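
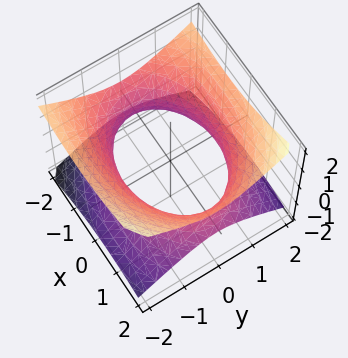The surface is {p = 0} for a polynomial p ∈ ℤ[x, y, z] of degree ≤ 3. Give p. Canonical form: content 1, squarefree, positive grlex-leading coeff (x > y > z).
x^2 + x*z + 2*y^2 - 3*z^2 - 3

(a) The degree is 2 — the shape is more complex than any degree-1 surface.
(b) Checking where it meets the axes: no z-intercept at any integer in the box.
(c) Solving for integer coefficients yields p as stated.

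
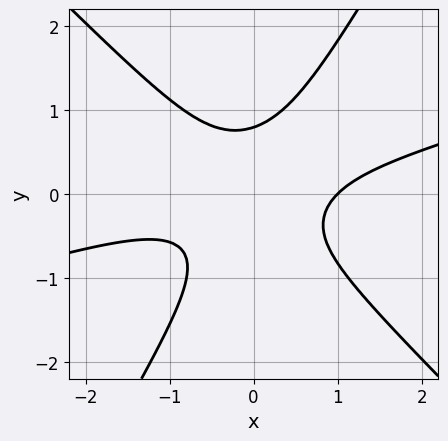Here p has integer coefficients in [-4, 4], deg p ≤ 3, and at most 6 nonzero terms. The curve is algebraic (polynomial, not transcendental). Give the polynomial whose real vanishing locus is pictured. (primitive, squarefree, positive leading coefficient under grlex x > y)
Degree: no degree-2 curve has this shape, so deg p = 3.
Observable constraints: it crosses the x-axis at the gridline x = 1.
Assembling these constraints gives the stated polynomial.

x^3 - 3*x^2*y - 2*x*y^2 + 2*y^3 - 1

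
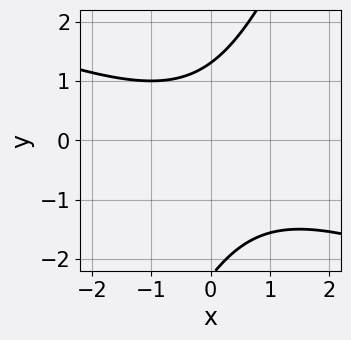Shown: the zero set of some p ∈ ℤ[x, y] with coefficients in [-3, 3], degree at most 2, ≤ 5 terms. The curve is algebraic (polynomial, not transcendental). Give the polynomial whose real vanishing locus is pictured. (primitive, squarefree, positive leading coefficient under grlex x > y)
x^2 + 2*x*y - y^2 - y + 3

1. The degree is 2 — no degree-1 curve has this shape.
2. Observable constraints: it misses every integer gridline on the x-axis.
3. Matching integer coefficients to the picture gives p.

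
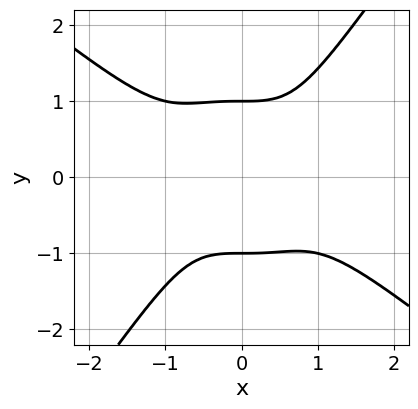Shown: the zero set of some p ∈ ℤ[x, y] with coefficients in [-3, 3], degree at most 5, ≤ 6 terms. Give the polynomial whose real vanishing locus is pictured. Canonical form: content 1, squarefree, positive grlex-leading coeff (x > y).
(a) The degree is 4 — the shape is more complex than any degree-3 curve.
(b) Against the integer gridlines: the curve avoids every integer x-axis point in the box; the y-axis gridline crossings are at y ∈ {-1, 1}.
(c) Together with the visible shape, these determine p as stated.

3*x^4 + 3*x^3*y - 2*y^4 - y^2 + 3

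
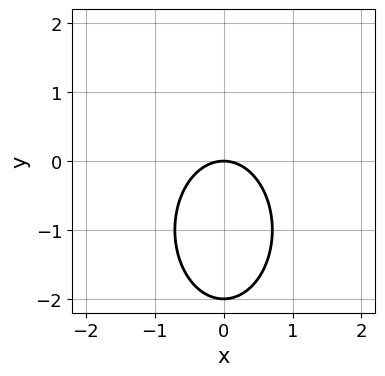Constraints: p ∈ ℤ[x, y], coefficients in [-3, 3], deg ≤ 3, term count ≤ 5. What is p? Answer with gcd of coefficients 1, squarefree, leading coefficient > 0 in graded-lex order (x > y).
(a) The degree is 2 — the shape is more complex than any degree-1 curve.
(b) Symmetries: the x ↦ −x reflection is a symmetry, so x appears only in even powers.
(c) From the visible intercepts: the y-axis gridline crossings are at y ∈ {-2, 0}; it meets the x-axis at x = 0 (among the integer gridlines).
(d) Solving for integer coefficients yields p as stated.

2*x^2 + y^2 + 2*y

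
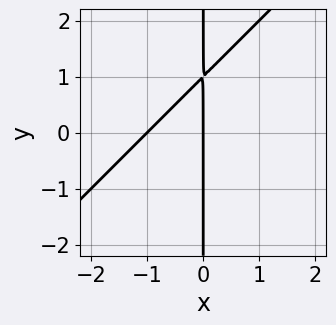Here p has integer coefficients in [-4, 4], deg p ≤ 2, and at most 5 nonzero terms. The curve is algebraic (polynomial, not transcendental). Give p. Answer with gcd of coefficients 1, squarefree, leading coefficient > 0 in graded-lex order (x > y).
x^2 - x*y + x

First, degree: the shape is more complex than any degree-1 curve, so deg p = 2.
Next, observable constraints: the visible y-axis segment lies entirely on the curve; the x-axis gridline crossings are at x ∈ {-1, 0}.
Finally, the integer polynomial consistent with all of this is the stated p.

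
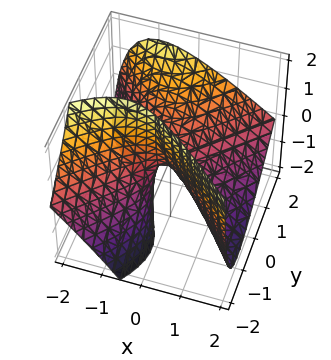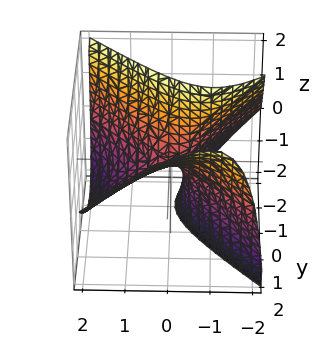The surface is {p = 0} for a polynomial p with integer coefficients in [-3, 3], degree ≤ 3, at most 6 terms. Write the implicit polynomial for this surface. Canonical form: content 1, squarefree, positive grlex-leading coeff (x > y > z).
(a) Degree: the shape is more complex than any degree-1 surface, so deg p = 2.
(b) From the axis intercepts and sections: one y-axis crossing is at y = 0; one z-axis crossing is at z = 0.
(c) Putting this together gives p.

3*x^2 + 3*x*z - 3*y^2 + 3*y*z + 2*z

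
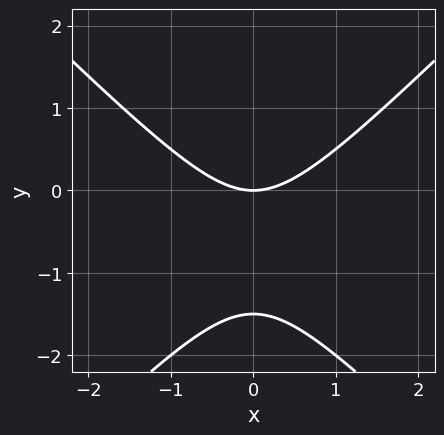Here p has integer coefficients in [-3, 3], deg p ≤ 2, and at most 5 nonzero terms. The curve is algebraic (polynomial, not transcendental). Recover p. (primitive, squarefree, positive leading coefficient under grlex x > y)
2*x^2 - 2*y^2 - 3*y

The degree is 2 — a generic line meets the curve in up to 2 points.
Symmetries: the x ↦ −x reflection is a symmetry, so x appears only in even powers.
From the visible intercepts: it crosses the y-axis at the gridline y = 0; it crosses the x-axis at the gridline x = 0.
Putting this together gives p.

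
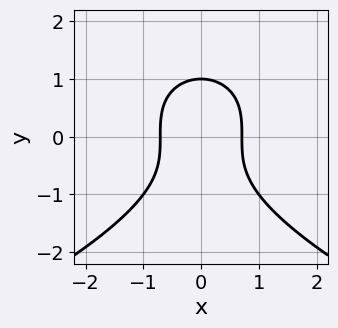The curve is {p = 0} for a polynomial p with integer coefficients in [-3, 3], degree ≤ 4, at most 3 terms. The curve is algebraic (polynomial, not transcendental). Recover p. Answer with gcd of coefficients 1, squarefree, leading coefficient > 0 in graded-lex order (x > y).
y^3 + 2*x^2 - 1

1. Degree: a generic line meets the curve in up to 3 points, so deg p = 3.
2. Symmetries: mirror symmetry x ↦ −x ⇒ only even powers of x.
3. Against the integer gridlines: one y-axis crossing is at y = 1.
4. Putting this together gives p.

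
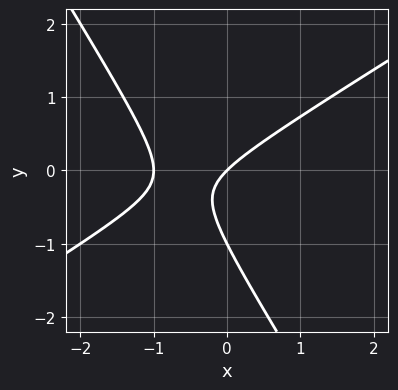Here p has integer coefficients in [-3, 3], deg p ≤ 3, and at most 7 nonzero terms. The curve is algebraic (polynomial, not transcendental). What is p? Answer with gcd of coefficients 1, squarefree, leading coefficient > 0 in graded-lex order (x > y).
x^2 - x*y - y^2 + x - y

Degree: the shape is more complex than any degree-1 curve, so deg p = 2.
Against the integer gridlines: the x-axis gridline crossings are at x ∈ {-1, 0}; among the integer gridlines, it crosses the y-axis at y ∈ {-1, 0}.
Matching integer coefficients to the picture gives p.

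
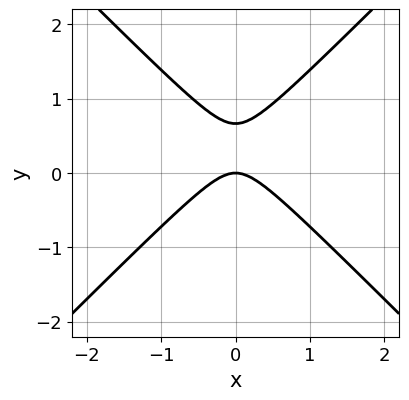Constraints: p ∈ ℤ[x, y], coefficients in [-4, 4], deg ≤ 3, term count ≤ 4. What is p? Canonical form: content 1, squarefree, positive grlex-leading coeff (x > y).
deg p = 2. The shape is more complex than any degree-1 curve.
Symmetries: it's symmetric under x → −x, forcing even powers of x.
Against the integer gridlines: one y-axis crossing is at y = 0; one x-axis crossing is at x = 0.
Together with the visible shape, these determine p as stated.

3*x^2 - 3*y^2 + 2*y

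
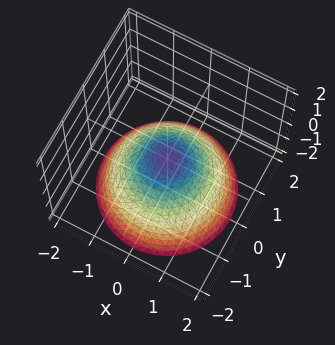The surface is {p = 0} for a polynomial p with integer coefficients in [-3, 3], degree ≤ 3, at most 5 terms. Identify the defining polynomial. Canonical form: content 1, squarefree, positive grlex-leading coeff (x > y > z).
deg p = 2.
Symmetries: rotational symmetry about the z-axis ⇒ p depends on x, y only through x² + y².
Reading off the gridlines: a circular section at z = -2 has radius between 1 and 2; it crosses the y-axis at the gridline y = 0.
Putting this together gives p.

2*x^2 + 2*y^2 + 3*z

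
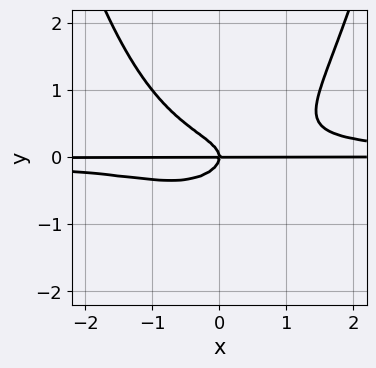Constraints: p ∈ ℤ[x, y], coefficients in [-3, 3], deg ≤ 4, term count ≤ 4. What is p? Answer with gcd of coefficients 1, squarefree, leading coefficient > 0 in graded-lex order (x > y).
2*x^2*y^2 - 3*y^3 - x*y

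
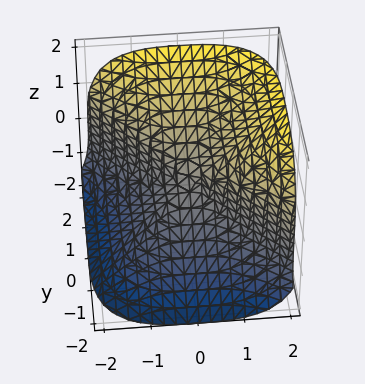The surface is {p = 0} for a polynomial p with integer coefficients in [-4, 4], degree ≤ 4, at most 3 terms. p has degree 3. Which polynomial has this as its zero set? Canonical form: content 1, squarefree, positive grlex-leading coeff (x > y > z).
x^3 + y^3 - z^3

(a) Degree: the shape is more complex than any degree-2 surface, so deg p = 3.
(b) From the visible intercepts: it crosses the x-axis at the gridline x = 0; it meets the z-axis at z = 0 (among the integer gridlines).
(c) Putting this together gives p.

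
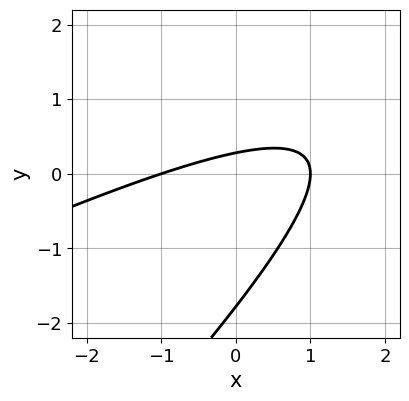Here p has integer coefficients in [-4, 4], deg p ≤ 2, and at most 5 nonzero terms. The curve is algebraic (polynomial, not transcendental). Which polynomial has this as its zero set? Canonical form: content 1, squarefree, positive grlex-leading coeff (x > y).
x^2 - 3*x*y + 2*y^2 + 3*y - 1

First, the degree is 2 — a generic line meets the curve in up to 2 points.
Next, checking where it meets the axes: among the integer gridlines, it crosses the x-axis at x ∈ {-1, 1}.
Finally, fitting integer coefficients to these (and the overall shape) gives p.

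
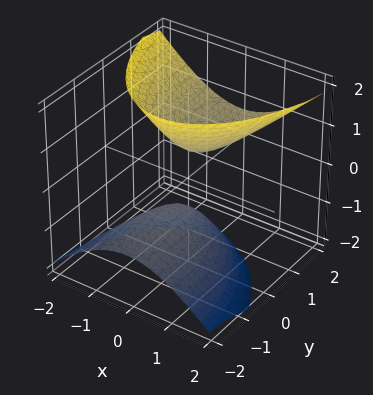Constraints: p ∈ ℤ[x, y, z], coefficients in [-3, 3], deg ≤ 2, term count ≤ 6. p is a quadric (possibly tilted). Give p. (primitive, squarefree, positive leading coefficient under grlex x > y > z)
3*x^2 + y^2 - 3*y*z - 2*z^2 + 1

The picture has 2 separate pieces. Treating them together as one polynomial.
The degree is 2 — the shape is more complex than any degree-1 surface.
Reading off the gridlines: the surface avoids every integer x-axis point in the box; no y-intercept at any integer in the box.
Putting this together gives p.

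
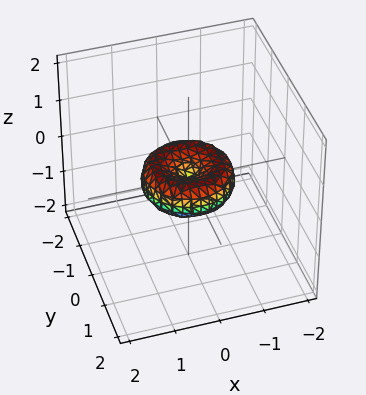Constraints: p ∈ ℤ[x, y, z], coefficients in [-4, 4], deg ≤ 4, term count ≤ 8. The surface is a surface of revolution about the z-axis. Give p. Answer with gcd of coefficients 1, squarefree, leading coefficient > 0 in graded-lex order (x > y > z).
First, deg p = 4.
Next, symmetry: every cross-section ⟂ z is a circle, so x, y appear only via x² + y².
Next, checking where it meets the axes: a circular section at z = 0 has radius exactly 1; among the integer gridlines, it crosses the y-axis at y ∈ {-1, 0, 1}; the x-axis gridline crossings are at x ∈ {-1, 0, 1}.
Finally, together with the visible shape, these determine p as stated.

2*x^4 + 4*x^2*y^2 + 2*y^4 - 2*x^2 - 2*y^2 + 3*z^2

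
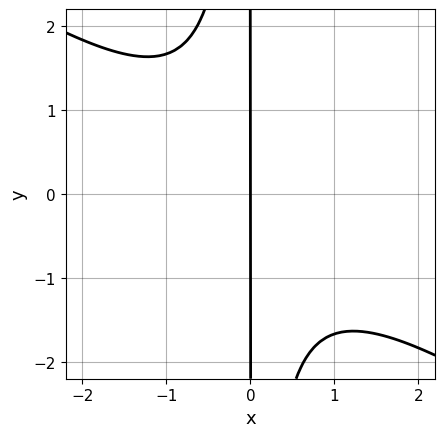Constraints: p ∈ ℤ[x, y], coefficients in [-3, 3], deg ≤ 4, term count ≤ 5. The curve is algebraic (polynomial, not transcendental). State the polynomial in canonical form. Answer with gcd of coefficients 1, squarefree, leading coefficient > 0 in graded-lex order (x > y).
2*x^3 + 3*x^2*y + 3*x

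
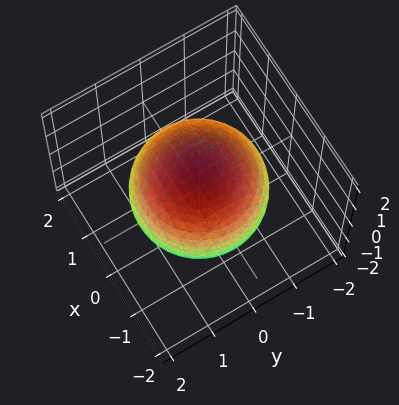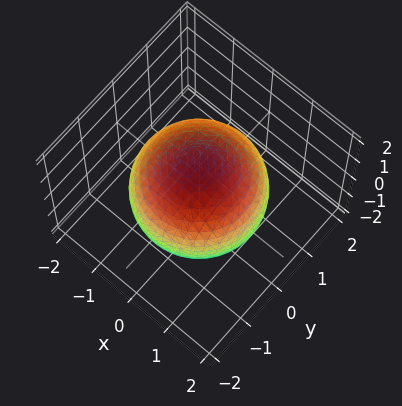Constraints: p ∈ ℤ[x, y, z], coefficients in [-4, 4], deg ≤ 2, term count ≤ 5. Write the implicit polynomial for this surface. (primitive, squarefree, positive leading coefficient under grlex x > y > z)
x^2 + y^2 + z^2 - 2

1. Degree: a closed, bounded, convex surface; a quadric, so deg p = 2.
2. By symmetry, the z-axis is an axis of rotation, so x and y enter only as x² + y²; the z ↦ −z reflection is a symmetry, so z appears only in even powers.
3. From the axis intercepts and sections: a circular section at z = 0 has radius between 1 and 2.
4. Matching integer coefficients to the picture gives p.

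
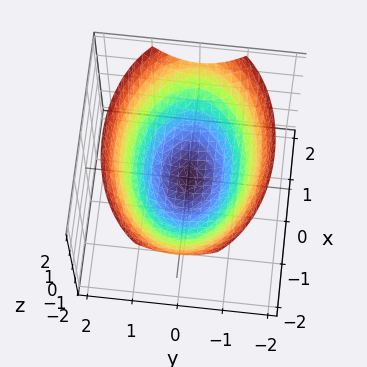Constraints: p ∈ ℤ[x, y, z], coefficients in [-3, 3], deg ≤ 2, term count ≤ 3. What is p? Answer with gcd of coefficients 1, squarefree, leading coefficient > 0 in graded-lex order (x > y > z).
x^2 + 2*y^2 - 3*z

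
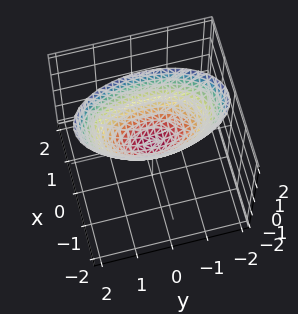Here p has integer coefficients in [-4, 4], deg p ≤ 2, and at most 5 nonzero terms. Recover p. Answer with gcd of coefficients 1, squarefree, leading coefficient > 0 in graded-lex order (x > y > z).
3*x^2 + y^2 - 2*z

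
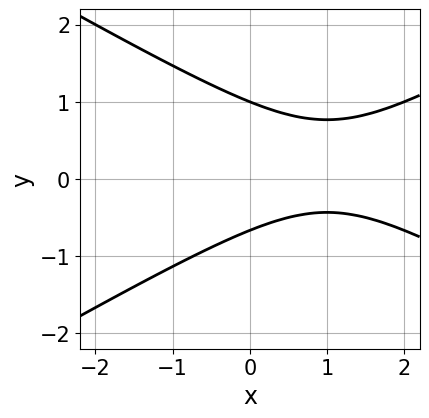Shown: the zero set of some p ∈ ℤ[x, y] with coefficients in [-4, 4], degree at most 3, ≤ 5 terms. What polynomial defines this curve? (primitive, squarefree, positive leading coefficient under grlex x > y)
x^2 - 3*y^2 - 2*x + y + 2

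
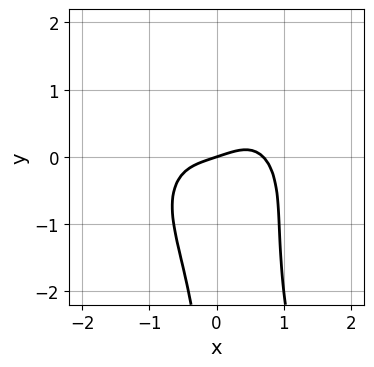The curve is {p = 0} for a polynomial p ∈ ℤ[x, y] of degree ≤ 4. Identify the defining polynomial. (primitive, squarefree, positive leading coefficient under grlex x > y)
3*x^4 + 3*x^2*y^2 + x*y^3 - x + 3*y

First, deg p = 4.
Next, against the integer gridlines: one x-axis crossing is at x = 0; one y-axis crossing is at y = 0.
Finally, solving for integer coefficients yields p as stated.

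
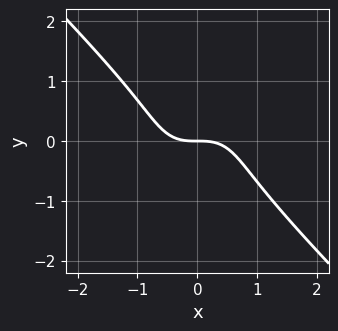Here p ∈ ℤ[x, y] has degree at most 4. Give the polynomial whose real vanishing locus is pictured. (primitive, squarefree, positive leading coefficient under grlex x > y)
The degree is 3 — no degree-2 curve has this shape.
Against the integer gridlines: it crosses the y-axis at the gridline y = 0; one x-axis crossing is at x = 0.
Together with the visible shape, these determine p as stated.

x^3 + y^3 + y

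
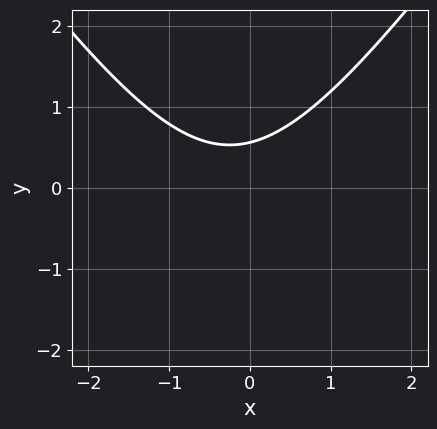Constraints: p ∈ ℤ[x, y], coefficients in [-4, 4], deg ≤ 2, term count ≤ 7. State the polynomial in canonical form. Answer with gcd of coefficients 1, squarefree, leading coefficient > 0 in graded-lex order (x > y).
1. Degree: no degree-1 curve has this shape, so deg p = 2.
2. Against the integer gridlines: it misses every integer gridline on the x-axis.
3. Putting this together gives p.

2*x^2 - y^2 + x - 3*y + 2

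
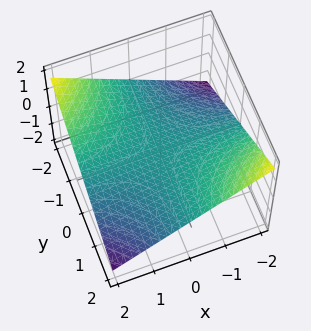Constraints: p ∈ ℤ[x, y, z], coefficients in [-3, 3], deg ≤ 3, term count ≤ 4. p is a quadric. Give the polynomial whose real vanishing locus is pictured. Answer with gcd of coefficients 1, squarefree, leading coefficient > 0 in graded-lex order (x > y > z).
x*y + 3*z

(a) deg p = 2. A saddle surface; a quadric.
(b) From the axis intercepts and sections: the visible x-axis segment lies entirely on the surface; it meets the z-axis at z = 0 (among the integer gridlines); the visible y-axis segment lies entirely on the surface.
(c) Putting this together gives p.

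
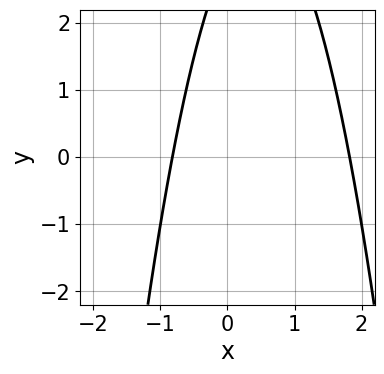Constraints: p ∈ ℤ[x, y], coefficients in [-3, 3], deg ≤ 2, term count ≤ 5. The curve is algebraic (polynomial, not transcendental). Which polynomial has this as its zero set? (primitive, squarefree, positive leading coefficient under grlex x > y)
2*x^2 - 2*x + y - 3

1. Degree: no degree-1 curve has this shape, so deg p = 2.
2. Against the integer gridlines: it misses every integer gridline on the y-axis.
3. Solving for integer coefficients yields p as stated.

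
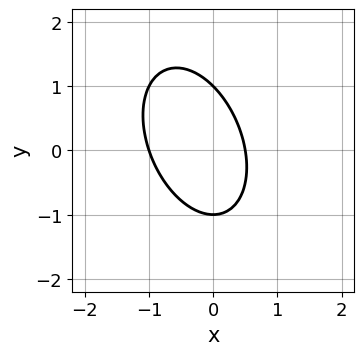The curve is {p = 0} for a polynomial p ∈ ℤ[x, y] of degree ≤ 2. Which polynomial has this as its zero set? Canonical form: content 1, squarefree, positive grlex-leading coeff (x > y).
1. The degree is 2 — no degree-1 curve has this shape.
2. Against the integer gridlines: among the integer gridlines, it crosses the y-axis at y ∈ {-1, 1}; it crosses the x-axis at the gridline x = -1.
3. Fitting integer coefficients to these (and the overall shape) gives p.

2*x^2 + x*y + y^2 + x - 1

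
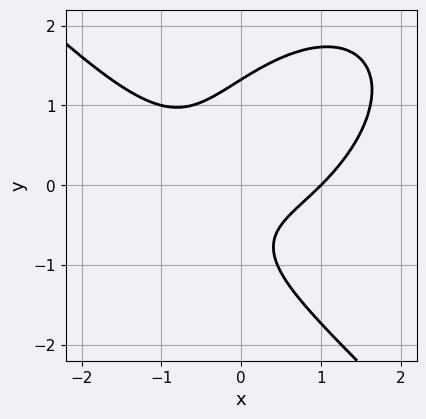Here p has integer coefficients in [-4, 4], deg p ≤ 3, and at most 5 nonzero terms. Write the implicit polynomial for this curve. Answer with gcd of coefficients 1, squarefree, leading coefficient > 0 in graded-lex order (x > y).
The degree is 3 — a generic line meets the curve in up to 3 points.
Reading off the gridlines: one x-axis crossing is at x = 1.
Putting this together gives p.

x^3 + y^3 - 2*x*y - y - 1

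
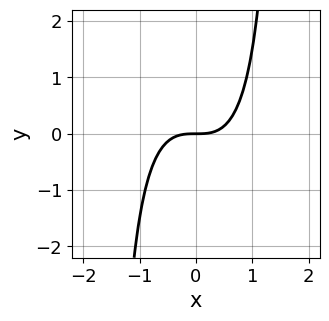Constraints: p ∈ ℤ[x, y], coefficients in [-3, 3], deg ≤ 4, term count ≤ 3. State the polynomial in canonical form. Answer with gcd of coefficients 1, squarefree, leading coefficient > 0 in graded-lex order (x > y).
3*x^3 + x^2*y - 3*y

(a) deg p = 3.
(b) Against the integer gridlines: it meets the y-axis at y = 0 (among the integer gridlines); it crosses the x-axis at the gridline x = 0.
(c) These observations pin down the coefficients.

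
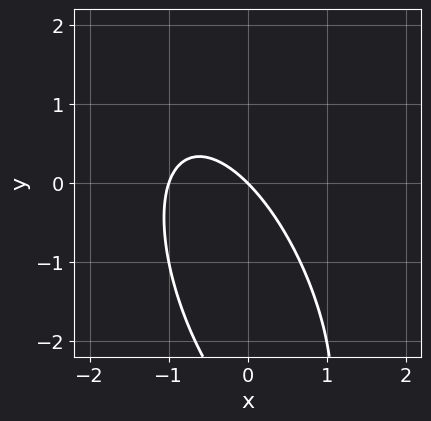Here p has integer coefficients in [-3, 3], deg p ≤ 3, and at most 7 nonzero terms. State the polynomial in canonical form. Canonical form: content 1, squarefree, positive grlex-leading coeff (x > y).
(a) deg p = 2. The shape is more complex than any degree-1 curve.
(b) From the visible intercepts: the x-axis gridline crossings are at x ∈ {-1, 0}; it crosses the y-axis at the gridline y = 0.
(c) Together with the visible shape, these determine p as stated.

3*x^2 + 2*x*y + y^2 + 3*x + 3*y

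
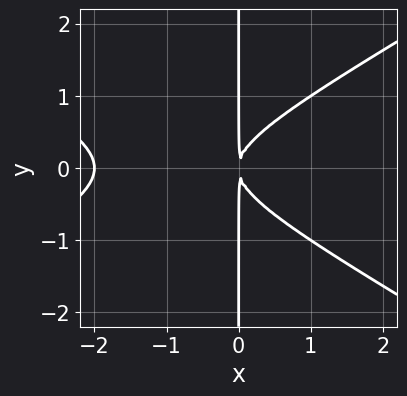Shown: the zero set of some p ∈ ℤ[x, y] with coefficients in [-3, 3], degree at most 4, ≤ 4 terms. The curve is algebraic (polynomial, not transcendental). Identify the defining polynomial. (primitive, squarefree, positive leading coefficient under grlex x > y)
x^3 - 3*x*y^2 + 2*x^2

The degree is 3 — no degree-2 curve has this shape.
Symmetries: mirror symmetry y ↦ −y ⇒ only even powers of y.
Against the integer gridlines: every point of the y-axis in the box is on the curve; it meets the x-axis at x = -2 (among the integer gridlines).
Solving for integer coefficients yields p as stated.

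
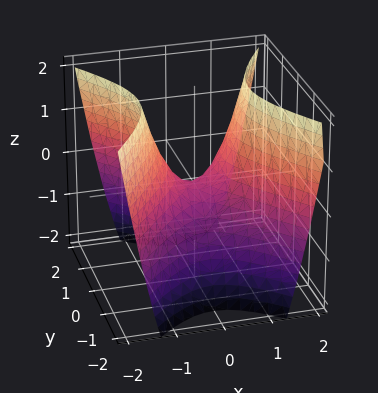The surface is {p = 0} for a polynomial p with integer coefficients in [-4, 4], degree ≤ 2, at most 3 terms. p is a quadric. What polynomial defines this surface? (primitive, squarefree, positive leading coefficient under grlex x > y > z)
3*x^2 - 2*y^2 - 2*z

First, degree: a hyperbolic paraboloid; a quadric, so deg p = 2.
Then, symmetries: mirror symmetry y ↦ −y ⇒ only even powers of y; the x ↦ −x reflection is a symmetry, so x appears only in even powers.
Next, from the visible intercepts: it crosses the x-axis at the gridline x = 0; it meets the y-axis at y = 0 (among the integer gridlines).
Finally, together with the visible shape, these determine p as stated.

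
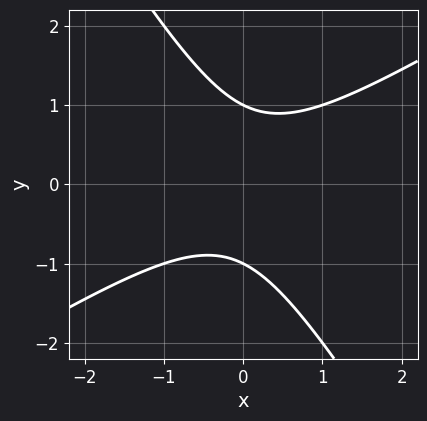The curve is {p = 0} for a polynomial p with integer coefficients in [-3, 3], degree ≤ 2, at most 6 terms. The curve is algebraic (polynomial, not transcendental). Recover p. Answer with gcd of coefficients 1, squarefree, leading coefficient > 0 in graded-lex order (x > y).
x^2 - x*y - y^2 + 1

The degree is 2 — no degree-1 curve has this shape.
Checking where it meets the axes: the y-axis gridline crossings are at y ∈ {-1, 1}; the curve avoids every integer x-axis point in the box.
The integer polynomial consistent with all of this is the stated p.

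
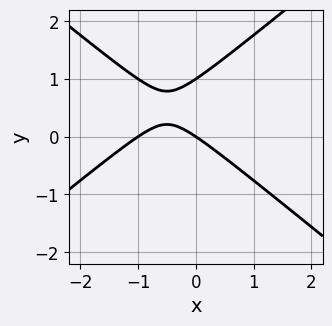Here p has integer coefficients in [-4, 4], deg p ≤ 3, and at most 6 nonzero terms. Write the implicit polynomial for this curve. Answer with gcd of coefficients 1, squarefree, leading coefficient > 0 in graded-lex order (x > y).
2*x^2 - 3*y^2 + 2*x + 3*y

(a) Degree: no degree-1 curve has this shape, so deg p = 2.
(b) Observable constraints: among the integer gridlines, it crosses the y-axis at y ∈ {0, 1}; among the integer gridlines, it crosses the x-axis at x ∈ {-1, 0}.
(c) Solving for integer coefficients yields p as stated.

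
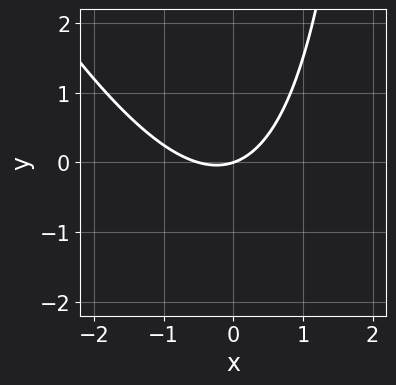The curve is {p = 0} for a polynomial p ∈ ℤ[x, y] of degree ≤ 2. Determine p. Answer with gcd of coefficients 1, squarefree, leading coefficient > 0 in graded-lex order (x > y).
2*x^2 + x*y + x - 3*y

Degree: the shape is more complex than any degree-1 curve, so deg p = 2.
From the axis intercepts and sections: it meets the y-axis at y = 0 (among the integer gridlines); one x-axis crossing is at x = 0.
Assembling these constraints gives the stated polynomial.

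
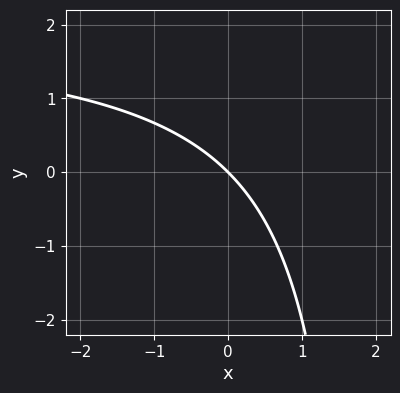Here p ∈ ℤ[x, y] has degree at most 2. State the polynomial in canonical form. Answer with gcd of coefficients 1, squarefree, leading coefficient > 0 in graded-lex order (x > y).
x*y - 2*x - 2*y

(a) deg p = 2. No degree-1 curve has this shape.
(b) Observable constraints: it crosses the x-axis at the gridline x = 0; it crosses the y-axis at the gridline y = 0.
(c) Putting this together gives p.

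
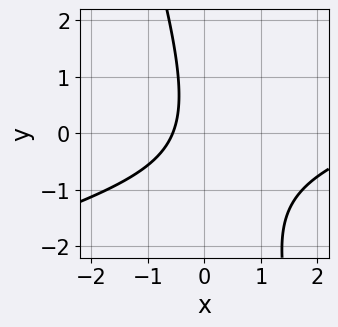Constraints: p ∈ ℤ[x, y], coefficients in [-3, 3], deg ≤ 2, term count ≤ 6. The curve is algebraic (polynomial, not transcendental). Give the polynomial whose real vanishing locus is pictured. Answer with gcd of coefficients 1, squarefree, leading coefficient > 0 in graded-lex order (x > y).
The degree is 2 — the shape is more complex than any degree-1 curve.
Observable constraints: the curve avoids every integer y-axis point in the box.
Fitting integer coefficients to these (and the overall shape) gives p.

x^2 - 3*x*y - y^2 - 3*x - 2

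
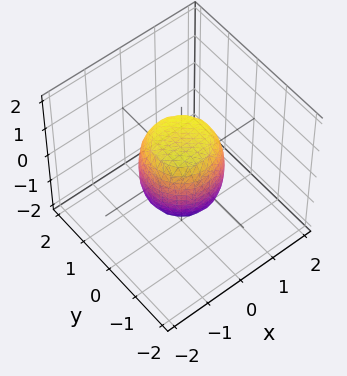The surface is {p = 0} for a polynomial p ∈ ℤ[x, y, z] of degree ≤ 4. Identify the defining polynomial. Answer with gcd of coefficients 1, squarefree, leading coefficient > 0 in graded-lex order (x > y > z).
First, degree: a generic line meets the surface in up to 4 points, so deg p = 4.
Then, symmetries: every cross-section ⟂ z is a circle, so x, y appear only via x² + y².
Then, observable constraints: among the integer gridlines, it crosses the y-axis at y ∈ {-1, 1}; the z-axis gridline crossings are at z ∈ {-1, 1}.
Finally, the integer polynomial consistent with all of this is the stated p.

2*x^4 + 4*x^2*y^2 + 2*y^4 - x^2 - y^2 + z^2 - 1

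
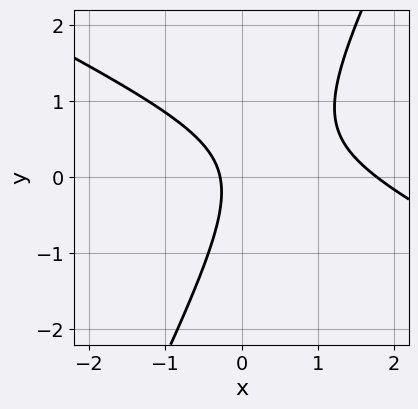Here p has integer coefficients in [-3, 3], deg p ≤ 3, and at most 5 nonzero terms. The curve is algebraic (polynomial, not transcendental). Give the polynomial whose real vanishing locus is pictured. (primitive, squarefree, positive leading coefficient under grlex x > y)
2*x^2 + 3*x*y - 2*y^2 - 3*x - 1

(a) Degree: a generic line meets the curve in up to 2 points, so deg p = 2.
(b) From the axis intercepts and sections: it misses every integer gridline on the y-axis.
(c) Together with the visible shape, these determine p as stated.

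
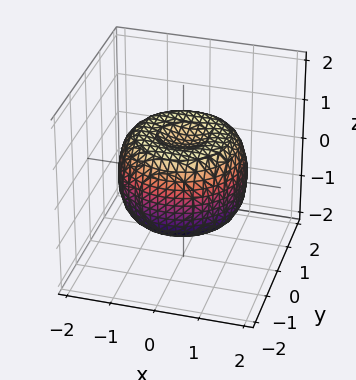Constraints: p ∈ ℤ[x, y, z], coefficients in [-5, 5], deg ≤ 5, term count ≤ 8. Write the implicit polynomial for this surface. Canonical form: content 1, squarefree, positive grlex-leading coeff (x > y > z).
1. deg p = 4. A generic line meets the surface in up to 4 points.
2. Symmetries: every cross-section ⟂ z is a circle, so x, y appear only via x² + y².
3. Reading off the gridlines: a circular section at z = -1 has radius between 0 and 1.
4. Putting this together gives p.

2*x^4 + 4*x^2*y^2 + 2*y^4 - 3*x^2 - 3*y^2 + 3*z^2 - 2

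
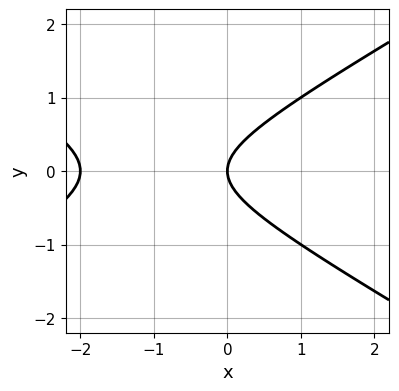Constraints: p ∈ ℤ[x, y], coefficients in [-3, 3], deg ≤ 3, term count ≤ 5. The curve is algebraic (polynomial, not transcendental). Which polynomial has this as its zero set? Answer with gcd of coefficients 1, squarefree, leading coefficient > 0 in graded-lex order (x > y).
The degree is 2 — the shape is more complex than any degree-1 curve.
Symmetries: it's symmetric under y → −y, forcing even powers of y.
Observable constraints: the x-axis gridline crossings are at x ∈ {-2, 0}; one y-axis crossing is at y = 0.
Fitting integer coefficients to these (and the overall shape) gives p.

x^2 - 3*y^2 + 2*x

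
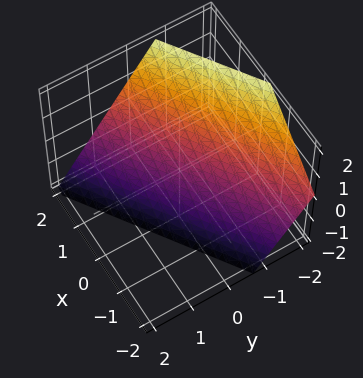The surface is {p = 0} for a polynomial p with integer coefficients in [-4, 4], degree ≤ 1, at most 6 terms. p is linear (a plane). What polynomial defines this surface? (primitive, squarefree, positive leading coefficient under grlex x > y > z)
2*x - 3*y - 2*z - 2

1. Degree: every cross-section is a straight line — this is a plane, so deg p = 1.
2. Against the integer gridlines: it crosses the x-axis at the gridline x = 1; it crosses the z-axis at the gridline z = -1.
3. Matching integer coefficients to the picture gives p.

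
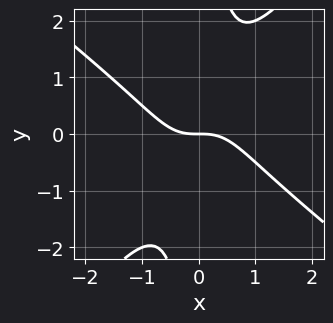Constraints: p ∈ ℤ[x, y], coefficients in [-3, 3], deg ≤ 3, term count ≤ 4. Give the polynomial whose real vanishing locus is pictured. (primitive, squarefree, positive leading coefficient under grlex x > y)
2*x^3 + x^2*y - 2*x*y^2 + 2*y

First, deg p = 3.
Then, from the axis intercepts and sections: it crosses the x-axis at the gridline x = 0; it meets the y-axis at y = 0 (among the integer gridlines).
Finally, solving for integer coefficients yields p as stated.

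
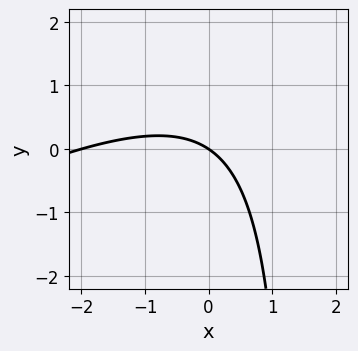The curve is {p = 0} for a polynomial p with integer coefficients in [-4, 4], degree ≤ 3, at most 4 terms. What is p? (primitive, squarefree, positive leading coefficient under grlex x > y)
1. Degree: no degree-1 curve has this shape, so deg p = 2.
2. Reading off the gridlines: it meets the y-axis at y = 0 (among the integer gridlines); among the integer gridlines, it crosses the x-axis at x ∈ {-2, 0}.
3. Solving for integer coefficients yields p as stated.

x^2 - 2*x*y + 2*x + 3*y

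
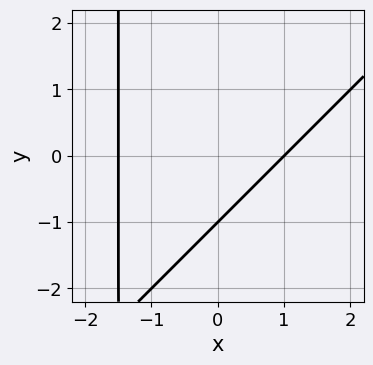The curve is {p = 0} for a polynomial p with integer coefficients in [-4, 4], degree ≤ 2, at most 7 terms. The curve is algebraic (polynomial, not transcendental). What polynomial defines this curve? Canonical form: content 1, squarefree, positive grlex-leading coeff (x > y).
First, degree: the shape is more complex than any degree-1 curve, so deg p = 2.
Then, from the visible intercepts: it meets the y-axis at y = -1 (among the integer gridlines); it crosses the x-axis at the gridline x = 1.
Finally, together with the visible shape, these determine p as stated.

2*x^2 - 2*x*y + x - 3*y - 3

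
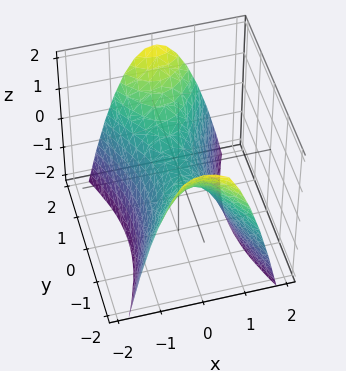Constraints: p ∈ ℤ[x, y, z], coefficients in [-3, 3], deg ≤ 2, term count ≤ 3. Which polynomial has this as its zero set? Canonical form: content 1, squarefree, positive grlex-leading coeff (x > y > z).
The degree is 2 — a hyperbolic paraboloid; a quadric.
Symmetries: mirror symmetry y ↦ −y ⇒ only even powers of y; mirror symmetry x ↦ −x ⇒ only even powers of x.
From the visible intercepts: one z-axis crossing is at z = 0; it crosses the x-axis at the gridline x = 0.
Putting this together gives p.

3*x^2 - y^2 + 2*z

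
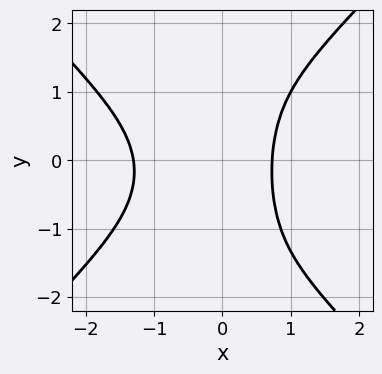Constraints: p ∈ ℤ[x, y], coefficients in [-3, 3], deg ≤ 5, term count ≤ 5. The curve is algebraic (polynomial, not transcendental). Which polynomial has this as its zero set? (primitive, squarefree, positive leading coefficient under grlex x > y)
3*x^4 - 3*x^2*y^2 + 3*x^3 - x^2*y - 2

(a) deg p = 4.
(b) Against the integer gridlines: it misses every integer gridline on the y-axis.
(c) These observations pin down the coefficients.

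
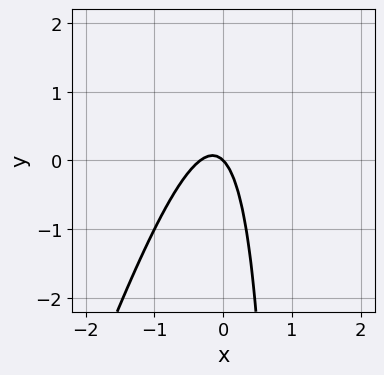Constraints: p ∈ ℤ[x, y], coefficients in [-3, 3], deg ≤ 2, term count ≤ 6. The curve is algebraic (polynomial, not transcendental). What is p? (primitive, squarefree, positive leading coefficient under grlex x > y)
3*x^2 - x*y + x + y

(a) Degree: no degree-1 curve has this shape, so deg p = 2.
(b) Reading off the gridlines: one y-axis crossing is at y = 0; it crosses the x-axis at the gridline x = 0.
(c) Together with the visible shape, these determine p as stated.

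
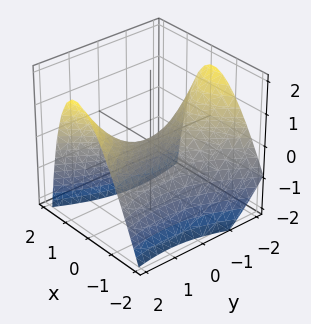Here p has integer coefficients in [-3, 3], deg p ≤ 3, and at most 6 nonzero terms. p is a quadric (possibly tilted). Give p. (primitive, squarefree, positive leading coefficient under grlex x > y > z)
3*x^2 - x*y - x*z - y^2 + 3*z

(a) deg p = 2. No degree-1 surface has this shape.
(b) From the visible intercepts: it meets the x-axis at x = 0 (among the integer gridlines); it meets the y-axis at y = 0 (among the integer gridlines); one z-axis crossing is at z = 0.
(c) Matching integer coefficients to the picture gives p.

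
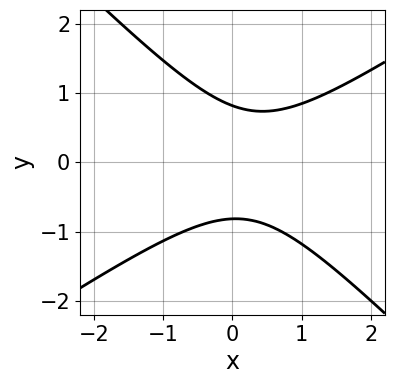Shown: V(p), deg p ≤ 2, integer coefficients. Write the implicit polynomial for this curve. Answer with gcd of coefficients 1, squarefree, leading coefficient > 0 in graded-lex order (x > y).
The degree is 2 — the shape is more complex than any degree-1 curve.
From the axis intercepts and sections: the curve avoids every integer x-axis point in the box.
These observations pin down the coefficients.

2*x^2 - x*y - 3*y^2 - x + 2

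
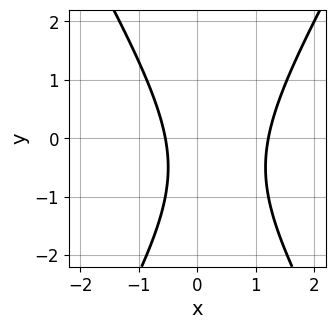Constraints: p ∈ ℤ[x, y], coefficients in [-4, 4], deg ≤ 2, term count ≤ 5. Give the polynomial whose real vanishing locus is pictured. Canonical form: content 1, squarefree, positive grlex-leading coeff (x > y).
(a) The degree is 2 — no degree-1 curve has this shape.
(b) Against the integer gridlines: the curve avoids every integer y-axis point in the box.
(c) The integer polynomial consistent with all of this is the stated p.

3*x^2 - y^2 - 2*x - y - 2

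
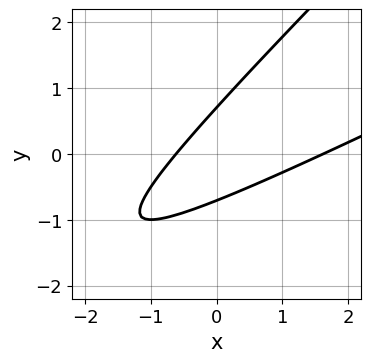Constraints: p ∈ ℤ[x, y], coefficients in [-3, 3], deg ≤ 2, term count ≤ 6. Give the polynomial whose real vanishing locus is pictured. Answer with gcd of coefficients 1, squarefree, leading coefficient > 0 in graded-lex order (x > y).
1. deg p = 2. The shape is more complex than any degree-1 curve.
2. Matching integer coefficients to the picture gives p.

x^2 - 3*x*y + 2*y^2 - x - 1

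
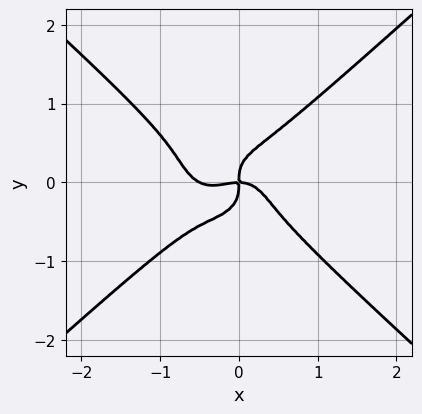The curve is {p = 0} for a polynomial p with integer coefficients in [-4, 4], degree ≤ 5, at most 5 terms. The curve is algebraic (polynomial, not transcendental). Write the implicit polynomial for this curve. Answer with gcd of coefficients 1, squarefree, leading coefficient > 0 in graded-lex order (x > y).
2*x^4 - 3*y^4 + x^3 + x*y

deg p = 4.
From the visible intercepts: it crosses the x-axis at the gridline x = 0; it meets the y-axis at y = 0 (among the integer gridlines).
Assembling these constraints gives the stated polynomial.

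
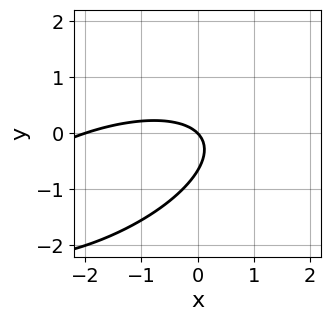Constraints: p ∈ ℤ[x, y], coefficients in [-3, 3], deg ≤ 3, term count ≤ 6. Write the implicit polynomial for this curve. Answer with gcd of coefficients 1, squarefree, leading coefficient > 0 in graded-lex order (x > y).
x^2 - 2*x*y + 3*y^2 + 2*x + 2*y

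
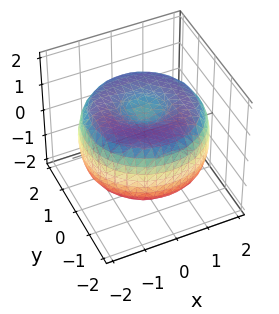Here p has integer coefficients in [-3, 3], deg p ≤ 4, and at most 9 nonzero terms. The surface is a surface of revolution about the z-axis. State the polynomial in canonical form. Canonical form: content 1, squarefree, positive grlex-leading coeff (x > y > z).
(a) deg p = 4. The shape is more complex than any degree-3 surface.
(b) Symmetries: rotational symmetry about the z-axis ⇒ p depends on x, y only through x² + y².
(c) Against the integer gridlines: a circular section at z = -1 has radius between 0 and 1.
(d) Fitting integer coefficients to these (and the overall shape) gives p.

x^4 + 2*x^2*y^2 + y^4 - 3*x^2 - 3*y^2 + 3*z^2 - 2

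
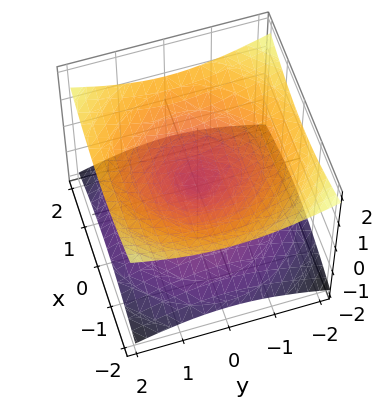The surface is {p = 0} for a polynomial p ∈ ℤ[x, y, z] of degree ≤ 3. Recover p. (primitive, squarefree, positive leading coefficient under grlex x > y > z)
x^2 + y^2 - 3*z^2

First, degree: two nappes meeting at a single point; a quadric, so deg p = 2.
Then, by symmetry, the z-axis is an axis of rotation, so x and y enter only as x² + y²; the z ↦ −z reflection is a symmetry, so z appears only in even powers.
Then, checking where it meets the axes: it meets the z-axis at z = 0 (among the integer gridlines); a circular section at z = -1 has radius between 1 and 2; one y-axis crossing is at y = 0; it meets the x-axis at x = 0 (among the integer gridlines).
Finally, these observations pin down the coefficients.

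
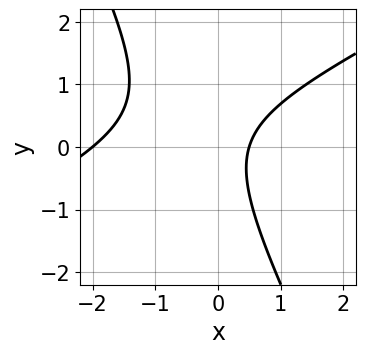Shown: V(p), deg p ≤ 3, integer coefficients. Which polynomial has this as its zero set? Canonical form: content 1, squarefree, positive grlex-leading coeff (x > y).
2*x^2 - 3*x*y - 2*y^2 + 3*x - 2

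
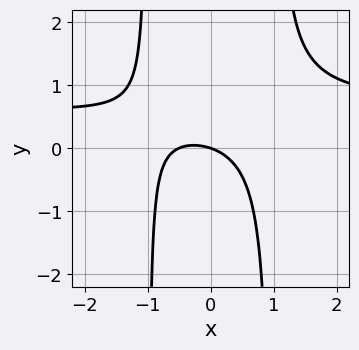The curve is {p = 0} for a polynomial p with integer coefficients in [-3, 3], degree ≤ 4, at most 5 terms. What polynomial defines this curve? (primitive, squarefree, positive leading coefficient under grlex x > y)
3*x^2*y - 2*x^2 - x - 3*y

1. The degree is 3 — the shape is more complex than any degree-2 curve.
2. From the visible intercepts: it meets the x-axis at x = 0 (among the integer gridlines); it meets the y-axis at y = 0 (among the integer gridlines).
3. Assembling these constraints gives the stated polynomial.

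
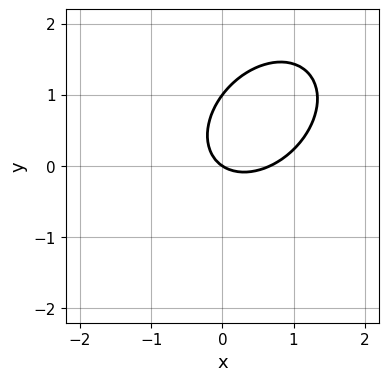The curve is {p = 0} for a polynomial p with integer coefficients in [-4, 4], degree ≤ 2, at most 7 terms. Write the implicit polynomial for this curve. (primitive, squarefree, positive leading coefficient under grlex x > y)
3*x^2 - 2*x*y + 3*y^2 - 2*x - 3*y

The degree is 2 — the shape is more complex than any degree-1 curve.
From the axis intercepts and sections: among the integer gridlines, it crosses the y-axis at y ∈ {0, 1}; it meets the x-axis at x = 0 (among the integer gridlines).
The integer polynomial consistent with all of this is the stated p.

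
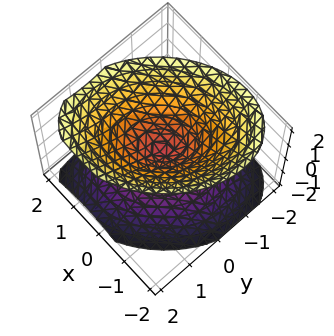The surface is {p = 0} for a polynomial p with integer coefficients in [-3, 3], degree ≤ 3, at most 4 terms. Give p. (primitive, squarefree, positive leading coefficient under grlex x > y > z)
3*x^2 - 2*x*y + 3*y^2 - 3*z^2

I count 2 distinct pieces.
Degree: no degree-1 surface has this shape, so deg p = 2.
Observable constraints: it crosses the z-axis at the gridline z = 0; it crosses the y-axis at the gridline y = 0; it meets the x-axis at x = 0 (among the integer gridlines).
Matching integer coefficients to the picture gives p.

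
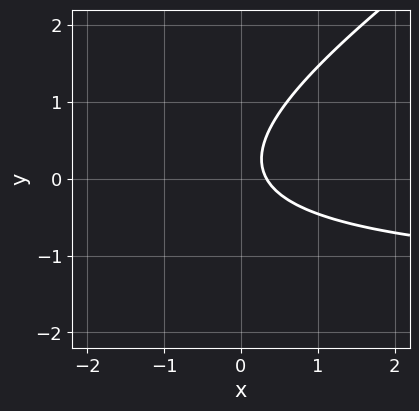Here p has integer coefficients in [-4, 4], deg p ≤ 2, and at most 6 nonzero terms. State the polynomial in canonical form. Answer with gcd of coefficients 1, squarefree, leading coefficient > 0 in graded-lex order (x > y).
2*x*y - 3*y^2 + 3*x + y - 1

deg p = 2. A generic line meets the curve in up to 2 points.
Observable constraints: it misses every integer gridline on the y-axis.
Together with the visible shape, these determine p as stated.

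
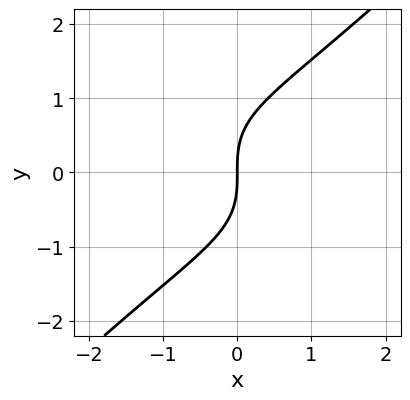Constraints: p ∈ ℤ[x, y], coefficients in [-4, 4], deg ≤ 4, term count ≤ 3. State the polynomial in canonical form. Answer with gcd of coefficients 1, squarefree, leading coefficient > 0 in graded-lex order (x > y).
x^2*y - y^3 + 2*x

1. Degree: a generic line meets the curve in up to 3 points, so deg p = 3.
2. From the visible intercepts: it meets the x-axis at x = 0 (among the integer gridlines); it meets the y-axis at y = 0 (among the integer gridlines).
3. Solving for integer coefficients yields p as stated.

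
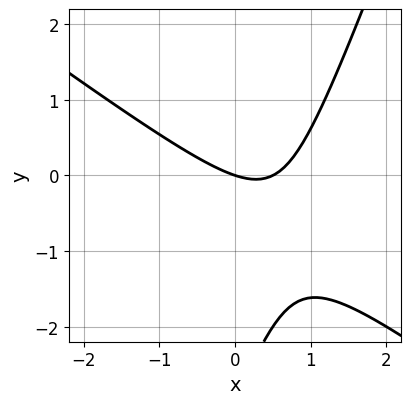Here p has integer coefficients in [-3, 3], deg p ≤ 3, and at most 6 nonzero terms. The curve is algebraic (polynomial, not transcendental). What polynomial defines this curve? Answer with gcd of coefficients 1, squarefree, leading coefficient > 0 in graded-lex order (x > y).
2*x^2 + 2*x*y - y^2 - x - 3*y

(a) The degree is 2 — the shape is more complex than any degree-1 curve.
(b) From the axis intercepts and sections: one x-axis crossing is at x = 0; it crosses the y-axis at the gridline y = 0.
(c) Fitting integer coefficients to these (and the overall shape) gives p.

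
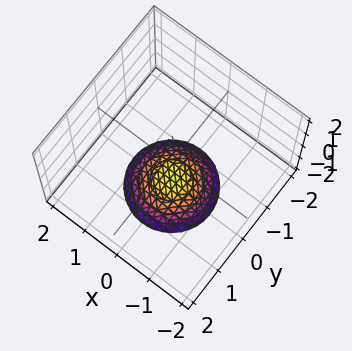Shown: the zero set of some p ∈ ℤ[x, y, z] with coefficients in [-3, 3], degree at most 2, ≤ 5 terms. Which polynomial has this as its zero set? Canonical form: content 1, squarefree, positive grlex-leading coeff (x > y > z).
(a) deg p = 2. The shape is more complex than any degree-1 surface.
(b) Symmetry: the z-axis is an axis of rotation, so x and y enter only as x² + y².
(c) From the visible intercepts: the surface avoids every integer y-axis point in the box; it misses every integer gridline on the x-axis; a circular section at z = -2 has radius exactly 1.
(d) The integer polynomial consistent with all of this is the stated p.

x^2 + y^2 + 2*z + 3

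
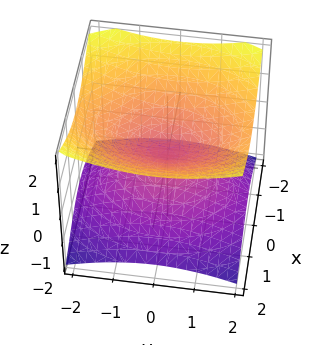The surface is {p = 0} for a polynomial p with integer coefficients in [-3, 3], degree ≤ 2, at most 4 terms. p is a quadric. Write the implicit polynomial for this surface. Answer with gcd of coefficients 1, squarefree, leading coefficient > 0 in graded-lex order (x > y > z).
2*x^2 + y^2 - 3*z^2

1. deg p = 2. Two nappes meeting at a single point; a quadric.
2. Symmetries: it's symmetric under x → −x, forcing even powers of x; mirror symmetry y ↦ −y ⇒ only even powers of y; mirror symmetry z ↦ −z ⇒ only even powers of z.
3. Observable constraints: it crosses the x-axis at the gridline x = 0; it crosses the y-axis at the gridline y = 0; it crosses the z-axis at the gridline z = 0.
4. The integer polynomial consistent with all of this is the stated p.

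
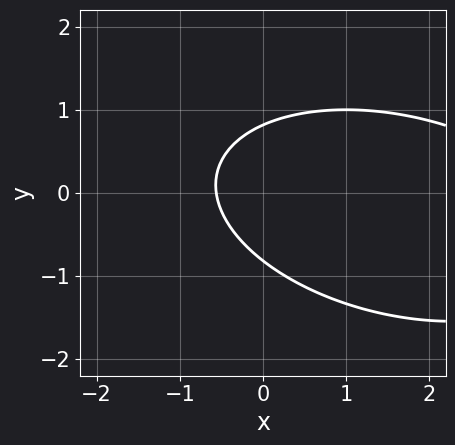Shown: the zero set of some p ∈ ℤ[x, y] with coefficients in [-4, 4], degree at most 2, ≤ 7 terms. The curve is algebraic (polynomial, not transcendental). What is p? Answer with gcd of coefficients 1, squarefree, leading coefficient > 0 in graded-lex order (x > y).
First, degree: a generic line meets the curve in up to 2 points, so deg p = 2.
Finally, solving for integer coefficients yields p as stated.

x^2 + x*y + 3*y^2 - 3*x - 2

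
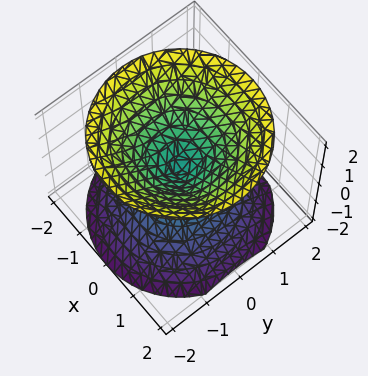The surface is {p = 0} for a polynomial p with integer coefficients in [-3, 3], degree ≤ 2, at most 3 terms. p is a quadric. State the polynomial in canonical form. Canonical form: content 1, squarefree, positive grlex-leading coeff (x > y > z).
First, I count 2 distinct pieces. They look like related sheets of one shape, so recover p as a whole.
Then, the degree is 2 — two nappes meeting at a single point; a quadric.
Then, symmetries: the surface is invariant under rotation about z: p = q(x² + y², z); mirror symmetry z ↦ −z ⇒ only even powers of z.
Then, observable constraints: one z-axis crossing is at z = 0; one y-axis crossing is at y = 0.
Finally, together with the visible shape, these determine p as stated.

x^2 + y^2 - z^2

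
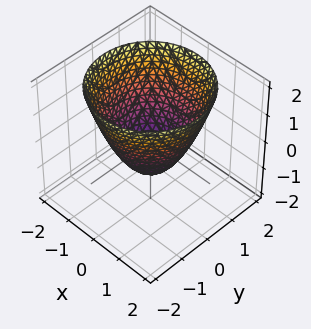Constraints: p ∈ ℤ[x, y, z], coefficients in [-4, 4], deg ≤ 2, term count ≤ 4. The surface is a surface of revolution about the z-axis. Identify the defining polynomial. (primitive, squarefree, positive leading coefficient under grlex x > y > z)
x^2 + y^2 - z - 1

The degree is 2 — the shape is more complex than any degree-1 surface.
By symmetry, the surface is invariant under rotation about z: p = q(x² + y², z).
From the axis intercepts and sections: it meets the z-axis at z = -1 (among the integer gridlines); among the integer gridlines, it crosses the x-axis at x ∈ {-1, 1}; a circular section at z = 0 has radius exactly 1.
These observations pin down the coefficients. Check: (0, 1, 0) on the y-axis lies on the surface, and p(0, 1, 0) = 0. ✓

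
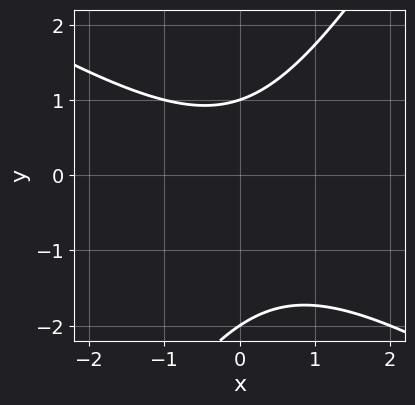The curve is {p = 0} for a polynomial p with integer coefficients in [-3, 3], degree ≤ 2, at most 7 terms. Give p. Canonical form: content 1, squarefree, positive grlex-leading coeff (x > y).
x^2 + x*y - y^2 - y + 2

1. Degree: no degree-1 curve has this shape, so deg p = 2.
2. From the visible intercepts: no x-intercept at any integer in the box; the y-axis gridline crossings are at y ∈ {-2, 1}.
3. Matching integer coefficients to the picture gives p.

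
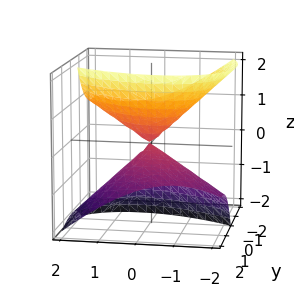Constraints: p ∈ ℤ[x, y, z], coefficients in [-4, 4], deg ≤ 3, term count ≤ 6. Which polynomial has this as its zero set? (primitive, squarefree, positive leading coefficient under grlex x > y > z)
x^2 + x*y + y^2 + 2*y*z - z^2

(a) The picture has 2 separate pieces.
(b) Degree: the shape is more complex than any degree-1 surface, so deg p = 2.
(c) From the axis intercepts and sections: it crosses the z-axis at the gridline z = 0; it meets the y-axis at y = 0 (among the integer gridlines); it meets the x-axis at x = 0 (among the integer gridlines).
(d) Assembling these constraints gives the stated polynomial.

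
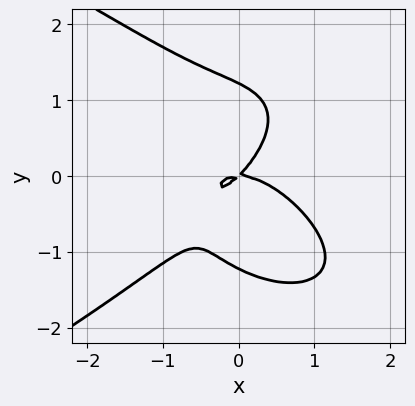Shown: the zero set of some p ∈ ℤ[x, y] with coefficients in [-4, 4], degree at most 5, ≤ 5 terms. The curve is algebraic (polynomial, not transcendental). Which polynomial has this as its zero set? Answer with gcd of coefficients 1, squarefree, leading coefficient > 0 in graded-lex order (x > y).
1. deg p = 4.
2. Against the integer gridlines: one y-axis crossing is at y = 0; it meets the x-axis at x = 0 (among the integer gridlines).
3. Fitting integer coefficients to these (and the overall shape) gives p.

2*y^4 + 3*x^3 + 3*x*y - 3*y^2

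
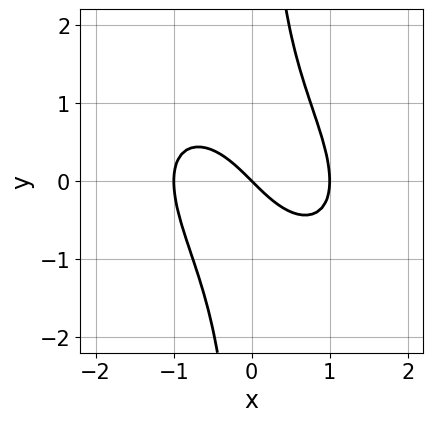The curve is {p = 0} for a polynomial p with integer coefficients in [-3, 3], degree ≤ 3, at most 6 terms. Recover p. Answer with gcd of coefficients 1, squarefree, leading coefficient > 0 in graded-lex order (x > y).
First, the degree is 3 — a generic line meets the curve in up to 3 points.
Then, reading off the gridlines: among the integer gridlines, it crosses the x-axis at x ∈ {-1, 0, 1}; it crosses the y-axis at the gridline y = 0.
Finally, putting this together gives p.

x^3 + x^2*y + x*y^2 - x - y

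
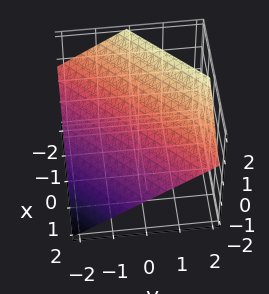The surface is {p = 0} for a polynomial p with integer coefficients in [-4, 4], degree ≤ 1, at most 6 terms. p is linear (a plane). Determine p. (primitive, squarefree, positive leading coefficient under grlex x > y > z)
1. deg p = 1.
2. Observable constraints: one x-axis crossing is at x = 1; one y-axis crossing is at y = -1.
3. Matching integer coefficients to the picture gives p.

2*x - 2*y + 3*z - 2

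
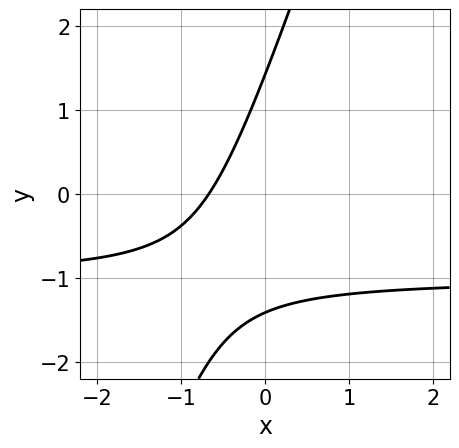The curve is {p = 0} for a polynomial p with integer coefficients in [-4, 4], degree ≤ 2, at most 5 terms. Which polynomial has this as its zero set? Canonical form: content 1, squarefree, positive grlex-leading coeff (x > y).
3*x*y - y^2 + 3*x + 2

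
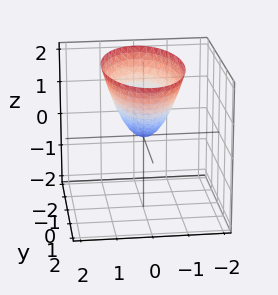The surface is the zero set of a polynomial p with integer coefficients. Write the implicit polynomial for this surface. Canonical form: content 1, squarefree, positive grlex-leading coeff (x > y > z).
3*x^2 + y^2 - 2*z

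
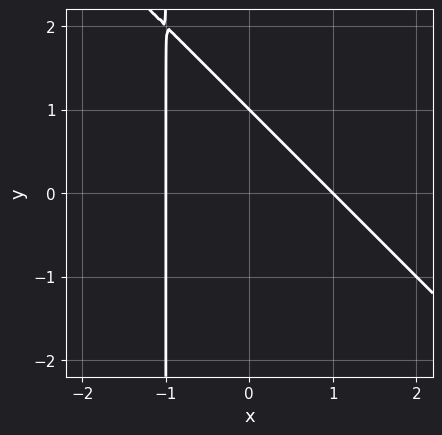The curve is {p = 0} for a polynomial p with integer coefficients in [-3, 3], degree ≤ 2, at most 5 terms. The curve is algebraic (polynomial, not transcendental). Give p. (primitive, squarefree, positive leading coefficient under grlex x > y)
(a) The degree is 2 — no degree-1 curve has this shape.
(b) Reading off the gridlines: one y-axis crossing is at y = 1; the x-axis gridline crossings are at x ∈ {-1, 1}.
(c) Assembling these constraints gives the stated polynomial.

x^2 + x*y + y - 1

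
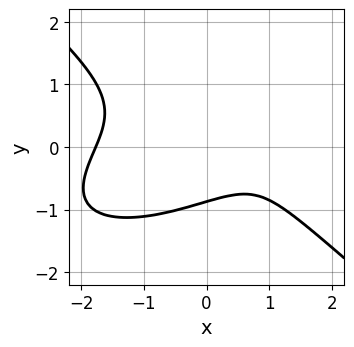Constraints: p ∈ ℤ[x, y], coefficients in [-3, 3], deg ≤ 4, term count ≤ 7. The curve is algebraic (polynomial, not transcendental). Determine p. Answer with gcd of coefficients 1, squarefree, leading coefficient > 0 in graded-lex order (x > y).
deg p = 3. The shape is more complex than any degree-2 curve.
Solving for integer coefficients yields p as stated.

x^3 - x^2*y + 3*y^3 - 2*x + 2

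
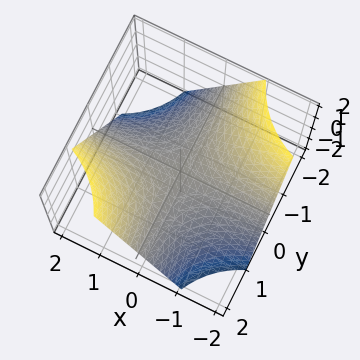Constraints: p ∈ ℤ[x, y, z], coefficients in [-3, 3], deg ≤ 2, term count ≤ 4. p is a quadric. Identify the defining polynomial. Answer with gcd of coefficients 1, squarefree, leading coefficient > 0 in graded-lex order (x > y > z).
x*y - z

1. deg p = 2. A hyperbolic paraboloid; a quadric.
2. Checking where it meets the axes: the visible y-axis segment lies entirely on the surface; one z-axis crossing is at z = 0.
3. The integer polynomial consistent with all of this is the stated p. Check: (2, 0, 0) on the x-axis lies on the surface, and p(2, 0, 0) = 0. ✓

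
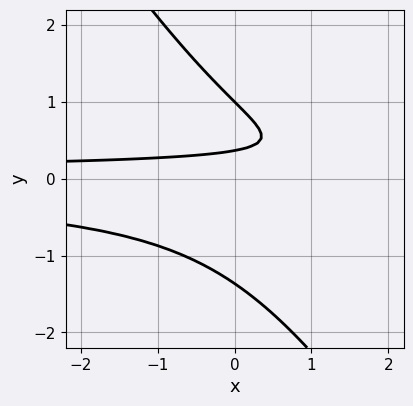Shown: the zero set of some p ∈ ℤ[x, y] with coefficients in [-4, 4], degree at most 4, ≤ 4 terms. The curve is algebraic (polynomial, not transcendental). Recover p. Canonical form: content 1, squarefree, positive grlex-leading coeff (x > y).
(a) deg p = 3. The shape is more complex than any degree-2 curve.
(b) From the axis intercepts and sections: it meets the y-axis at y = 1 (among the integer gridlines); it misses every integer gridline on the x-axis.
(c) Putting this together gives p.

3*x*y^2 + 2*y^3 - 3*y + 1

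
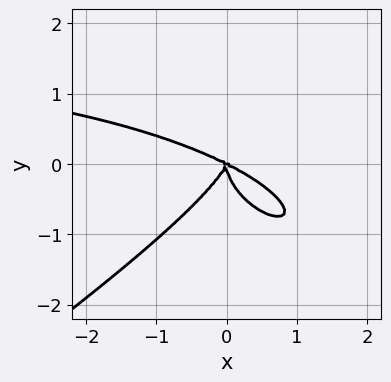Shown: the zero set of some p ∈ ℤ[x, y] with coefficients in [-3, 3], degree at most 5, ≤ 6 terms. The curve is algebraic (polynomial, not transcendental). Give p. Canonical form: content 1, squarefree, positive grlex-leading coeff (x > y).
x^3*y - 3*y^4 - 2*x^3 - 3*x^2*y + 2*x*y^2

(a) deg p = 4. The shape is more complex than any degree-3 curve.
(b) From the axis intercepts and sections: one x-axis crossing is at x = 0; it crosses the y-axis at the gridline y = 0.
(c) Solving for integer coefficients yields p as stated.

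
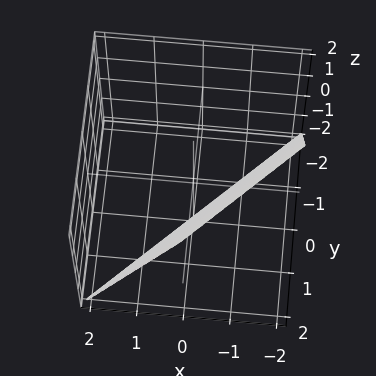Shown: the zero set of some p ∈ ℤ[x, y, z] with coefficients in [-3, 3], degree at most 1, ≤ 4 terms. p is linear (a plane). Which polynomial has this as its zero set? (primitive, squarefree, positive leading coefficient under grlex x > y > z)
2*x - 2*y + z + 2

(a) deg p = 1. The surface is flat (a plane).
(b) Checking where it meets the axes: one z-axis crossing is at z = -2; one y-axis crossing is at y = 1; one x-axis crossing is at x = -1.
(c) These observations pin down the coefficients.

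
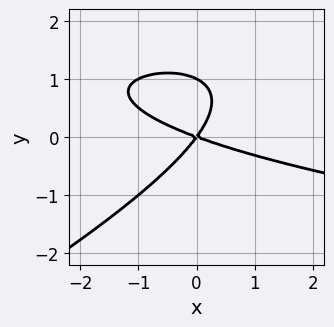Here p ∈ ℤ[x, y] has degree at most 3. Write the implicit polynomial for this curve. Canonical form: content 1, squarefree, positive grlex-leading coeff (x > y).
x*y^2 - 2*y^3 - x^2 - 2*x*y + 2*y^2

Degree: no degree-2 curve has this shape, so deg p = 3.
Reading off the gridlines: among the integer gridlines, it crosses the y-axis at y ∈ {0, 1}; it meets the x-axis at x = 0 (among the integer gridlines).
Solving for integer coefficients yields p as stated.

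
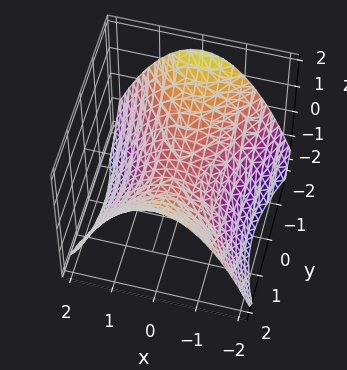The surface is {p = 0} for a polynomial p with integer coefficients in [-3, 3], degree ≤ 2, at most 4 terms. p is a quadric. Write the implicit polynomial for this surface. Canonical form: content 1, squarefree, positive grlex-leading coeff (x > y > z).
2*x^2 - y^2 + 3*z

(a) The degree is 2 — a saddle surface; a quadric.
(b) Symmetries: it's symmetric under y → −y, forcing even powers of y; mirror symmetry x ↦ −x ⇒ only even powers of x.
(c) Reading off the gridlines: it crosses the y-axis at the gridline y = 0; it meets the x-axis at x = 0 (among the integer gridlines); it crosses the z-axis at the gridline z = 0.
(d) Matching integer coefficients to the picture gives p.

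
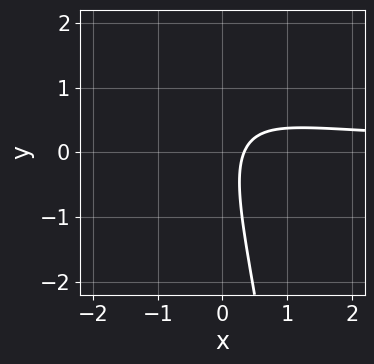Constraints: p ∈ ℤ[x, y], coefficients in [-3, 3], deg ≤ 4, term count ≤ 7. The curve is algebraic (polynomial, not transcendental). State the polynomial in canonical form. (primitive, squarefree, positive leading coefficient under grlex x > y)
2*x^2*y + 3*x*y + y^2 - 3*x + 1

Degree: no degree-2 curve has this shape, so deg p = 3.
From the visible intercepts: no y-intercept at any integer in the box.
Matching integer coefficients to the picture gives p.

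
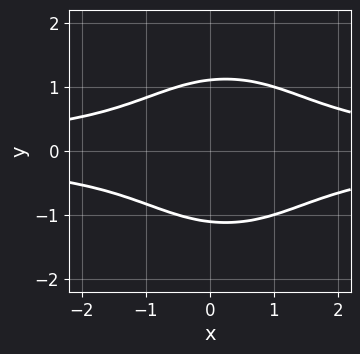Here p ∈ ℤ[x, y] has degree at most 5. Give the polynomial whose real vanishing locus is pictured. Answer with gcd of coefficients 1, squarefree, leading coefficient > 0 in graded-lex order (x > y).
1. deg p = 4. A generic line meets the curve in up to 4 points.
2. Symmetries: the y ↦ −y reflection is a symmetry, so y appears only in even powers.
3. Reading off the gridlines: no x-intercept at any integer in the box.
4. The integer polynomial consistent with all of this is the stated p.

2*x^2*y^2 + 2*y^4 - x*y^2 - 3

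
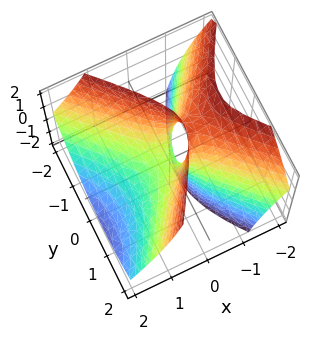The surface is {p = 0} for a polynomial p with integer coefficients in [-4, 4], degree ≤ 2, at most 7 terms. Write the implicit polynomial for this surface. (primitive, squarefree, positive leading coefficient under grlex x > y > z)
First, degree: no degree-1 surface has this shape, so deg p = 2.
Then, observable constraints: one x-axis crossing is at x = 0; it crosses the y-axis at the gridline y = 0.
Finally, together with the visible shape, these determine p as stated.

3*x^2 + x*y + 3*x*z - 2*y^2 + z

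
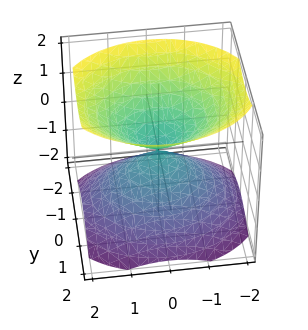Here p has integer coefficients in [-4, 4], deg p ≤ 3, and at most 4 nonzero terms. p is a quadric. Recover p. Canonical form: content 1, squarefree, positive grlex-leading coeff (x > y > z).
2*x^2 + 3*y^2 - 3*z^2

First, I count 2 distinct pieces. They look like related sheets of one shape, so recover p as a whole.
Then, degree: a double cone through the origin; a quadric, so deg p = 2.
Then, symmetries: it's symmetric under x → −x, forcing even powers of x; it's symmetric under y → −y, forcing even powers of y; the z ↦ −z reflection is a symmetry, so z appears only in even powers.
Next, observable constraints: it crosses the x-axis at the gridline x = 0; it crosses the y-axis at the gridline y = 0; it crosses the z-axis at the gridline z = 0.
Finally, putting this together gives p.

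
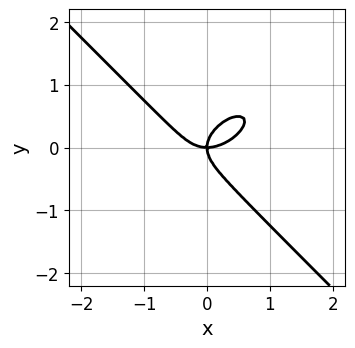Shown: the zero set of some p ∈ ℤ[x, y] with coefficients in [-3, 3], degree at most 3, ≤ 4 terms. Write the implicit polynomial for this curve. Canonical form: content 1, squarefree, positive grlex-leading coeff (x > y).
(a) The degree is 3 — a generic line meets the curve in up to 3 points.
(b) Observable constraints: it meets the y-axis at y = 0 (among the integer gridlines); it meets the x-axis at x = 0 (among the integer gridlines).
(c) Putting this together gives p.

2*x^3 - x^2*y + 3*y^3 - 2*x*y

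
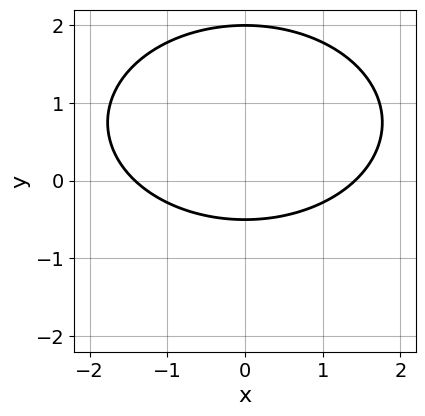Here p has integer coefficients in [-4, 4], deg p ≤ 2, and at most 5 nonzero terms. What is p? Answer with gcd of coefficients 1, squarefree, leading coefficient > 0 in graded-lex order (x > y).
x^2 + 2*y^2 - 3*y - 2

First, deg p = 2.
Next, symmetries: it's symmetric under x → −x, forcing even powers of x.
Next, from the visible intercepts: it crosses the y-axis at the gridline y = 2.
Finally, these observations pin down the coefficients.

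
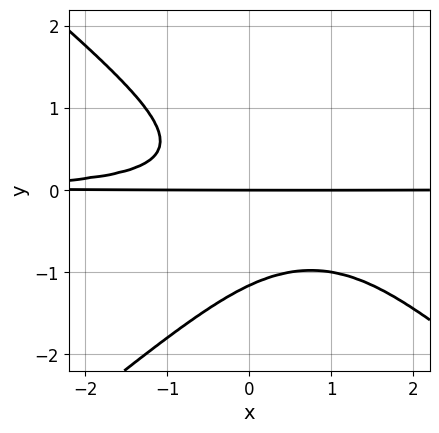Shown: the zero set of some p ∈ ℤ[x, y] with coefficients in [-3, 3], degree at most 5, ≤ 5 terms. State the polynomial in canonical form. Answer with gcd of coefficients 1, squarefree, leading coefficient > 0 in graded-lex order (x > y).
2*x^2*y^2 - 3*y^4 - 3*x*y^2 - 2*y^3 - 2*y

(a) deg p = 4. The shape is more complex than any degree-3 curve.
(b) Observable constraints: the visible x-axis segment lies entirely on the curve; one y-axis crossing is at y = 0.
(c) Fitting integer coefficients to these (and the overall shape) gives p.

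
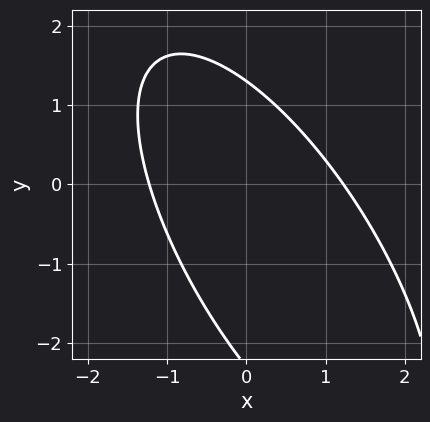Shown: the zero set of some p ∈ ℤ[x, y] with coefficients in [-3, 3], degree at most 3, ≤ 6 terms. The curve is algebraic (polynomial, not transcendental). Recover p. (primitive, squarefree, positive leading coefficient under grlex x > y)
2*x^2 + 2*x*y + y^2 + y - 3

First, the degree is 2 — the shape is more complex than any degree-1 curve.
Finally, solving for integer coefficients yields p as stated.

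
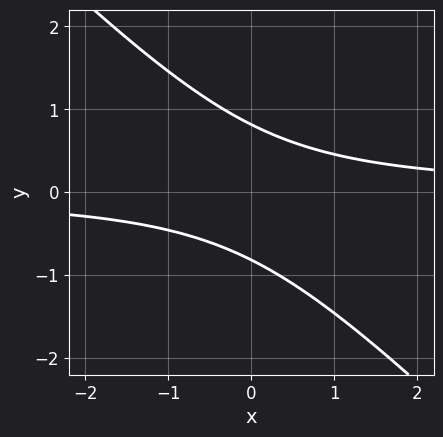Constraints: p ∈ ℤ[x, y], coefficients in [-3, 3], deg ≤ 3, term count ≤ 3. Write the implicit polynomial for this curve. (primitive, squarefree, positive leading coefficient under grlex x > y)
3*x*y + 3*y^2 - 2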